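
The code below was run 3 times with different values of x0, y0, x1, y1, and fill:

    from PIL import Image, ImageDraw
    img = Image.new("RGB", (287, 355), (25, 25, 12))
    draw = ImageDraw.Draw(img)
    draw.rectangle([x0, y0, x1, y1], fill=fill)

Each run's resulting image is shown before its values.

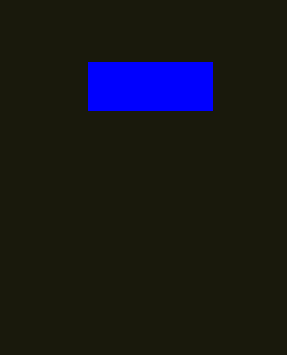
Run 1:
x0 = 88, y0 = 62, x1 = 212, y1 = 110, fill = 'blue'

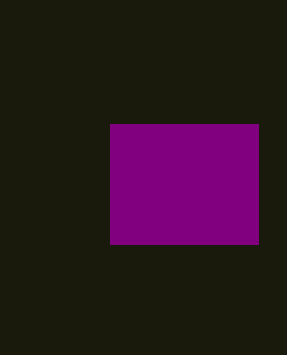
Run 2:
x0 = 110, y0 = 124, x1 = 258, y1 = 244, fill = 'purple'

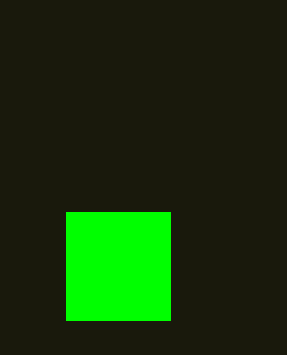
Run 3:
x0 = 66, y0 = 212, x1 = 170, y1 = 320, fill = 'lime'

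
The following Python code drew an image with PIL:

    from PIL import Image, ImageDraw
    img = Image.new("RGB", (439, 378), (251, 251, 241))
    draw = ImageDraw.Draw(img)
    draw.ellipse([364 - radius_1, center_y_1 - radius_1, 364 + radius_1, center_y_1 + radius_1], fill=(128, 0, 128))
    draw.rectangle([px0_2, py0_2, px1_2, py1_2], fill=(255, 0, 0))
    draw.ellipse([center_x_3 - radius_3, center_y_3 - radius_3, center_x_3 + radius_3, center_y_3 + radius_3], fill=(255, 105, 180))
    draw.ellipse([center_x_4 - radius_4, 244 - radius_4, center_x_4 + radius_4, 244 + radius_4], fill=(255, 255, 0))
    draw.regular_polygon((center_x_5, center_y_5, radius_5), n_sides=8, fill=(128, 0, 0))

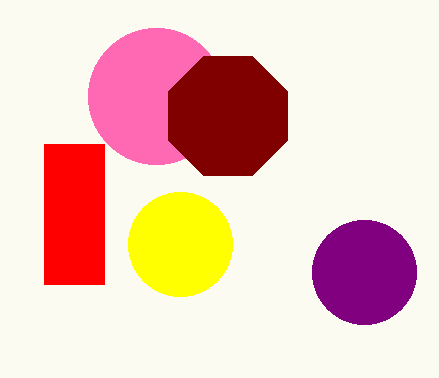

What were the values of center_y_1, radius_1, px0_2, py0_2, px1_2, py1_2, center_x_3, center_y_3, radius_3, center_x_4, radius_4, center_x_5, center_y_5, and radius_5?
center_y_1 = 272, radius_1 = 52, px0_2 = 44, py0_2 = 144, px1_2 = 104, py1_2 = 284, center_x_3 = 156, center_y_3 = 96, radius_3 = 68, center_x_4 = 180, radius_4 = 52, center_x_5 = 228, center_y_5 = 116, radius_5 = 64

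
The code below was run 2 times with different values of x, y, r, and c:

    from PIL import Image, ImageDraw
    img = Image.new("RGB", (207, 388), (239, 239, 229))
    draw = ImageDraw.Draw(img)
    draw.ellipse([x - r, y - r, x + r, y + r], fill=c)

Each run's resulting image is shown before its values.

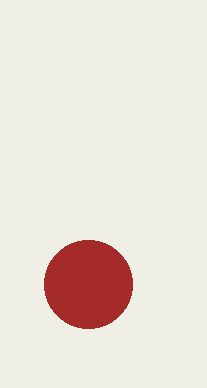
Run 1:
x = 88
y = 284
r = 44
c = 'brown'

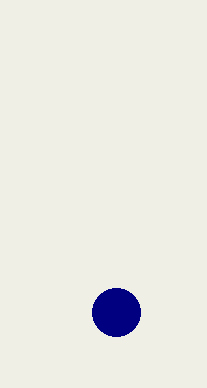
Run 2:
x = 116
y = 312
r = 24
c = 'navy'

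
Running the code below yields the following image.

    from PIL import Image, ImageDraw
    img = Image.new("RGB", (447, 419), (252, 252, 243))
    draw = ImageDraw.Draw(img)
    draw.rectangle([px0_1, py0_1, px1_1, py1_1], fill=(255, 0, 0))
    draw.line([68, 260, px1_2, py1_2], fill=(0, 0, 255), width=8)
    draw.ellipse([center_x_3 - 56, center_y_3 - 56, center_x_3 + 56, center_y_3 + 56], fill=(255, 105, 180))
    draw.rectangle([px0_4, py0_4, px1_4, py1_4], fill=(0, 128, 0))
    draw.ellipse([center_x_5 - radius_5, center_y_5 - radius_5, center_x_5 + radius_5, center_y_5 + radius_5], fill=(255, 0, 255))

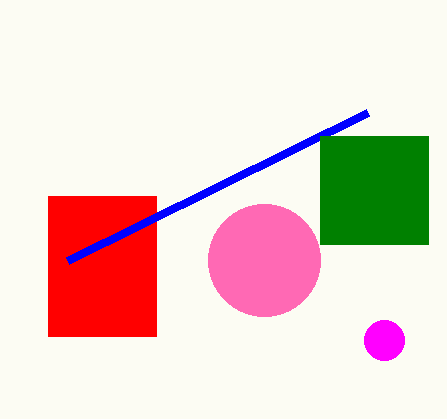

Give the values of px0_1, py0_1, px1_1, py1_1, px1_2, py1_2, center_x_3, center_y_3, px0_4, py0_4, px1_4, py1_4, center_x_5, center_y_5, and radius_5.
px0_1 = 48; py0_1 = 196; px1_1 = 156; py1_1 = 336; px1_2 = 368; py1_2 = 112; center_x_3 = 264; center_y_3 = 260; px0_4 = 320; py0_4 = 136; px1_4 = 428; py1_4 = 244; center_x_5 = 384; center_y_5 = 340; radius_5 = 20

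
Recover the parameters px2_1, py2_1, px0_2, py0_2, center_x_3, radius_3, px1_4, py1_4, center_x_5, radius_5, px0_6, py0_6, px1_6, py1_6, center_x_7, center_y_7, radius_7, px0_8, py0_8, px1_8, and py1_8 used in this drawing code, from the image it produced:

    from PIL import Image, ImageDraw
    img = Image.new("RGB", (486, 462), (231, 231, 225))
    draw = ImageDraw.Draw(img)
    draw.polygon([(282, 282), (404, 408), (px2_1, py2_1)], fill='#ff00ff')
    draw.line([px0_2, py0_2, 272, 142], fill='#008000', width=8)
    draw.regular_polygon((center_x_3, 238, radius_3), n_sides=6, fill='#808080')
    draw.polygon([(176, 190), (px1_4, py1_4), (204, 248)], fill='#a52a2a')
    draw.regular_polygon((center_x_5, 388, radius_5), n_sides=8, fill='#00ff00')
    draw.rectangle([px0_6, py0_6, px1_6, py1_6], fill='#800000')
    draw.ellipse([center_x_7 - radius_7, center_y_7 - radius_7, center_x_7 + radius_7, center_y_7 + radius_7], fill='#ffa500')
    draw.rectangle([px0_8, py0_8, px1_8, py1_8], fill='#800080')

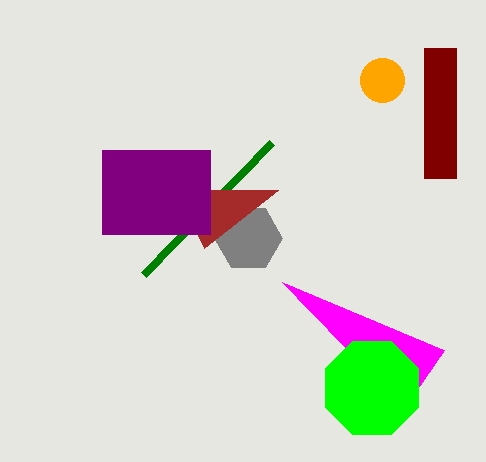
px2_1 = 444, py2_1 = 350, px0_2 = 144, py0_2 = 274, center_x_3 = 248, radius_3 = 34, px1_4 = 278, py1_4 = 190, center_x_5 = 372, radius_5 = 50, px0_6 = 424, py0_6 = 48, px1_6 = 456, py1_6 = 178, center_x_7 = 382, center_y_7 = 80, radius_7 = 22, px0_8 = 102, py0_8 = 150, px1_8 = 210, py1_8 = 234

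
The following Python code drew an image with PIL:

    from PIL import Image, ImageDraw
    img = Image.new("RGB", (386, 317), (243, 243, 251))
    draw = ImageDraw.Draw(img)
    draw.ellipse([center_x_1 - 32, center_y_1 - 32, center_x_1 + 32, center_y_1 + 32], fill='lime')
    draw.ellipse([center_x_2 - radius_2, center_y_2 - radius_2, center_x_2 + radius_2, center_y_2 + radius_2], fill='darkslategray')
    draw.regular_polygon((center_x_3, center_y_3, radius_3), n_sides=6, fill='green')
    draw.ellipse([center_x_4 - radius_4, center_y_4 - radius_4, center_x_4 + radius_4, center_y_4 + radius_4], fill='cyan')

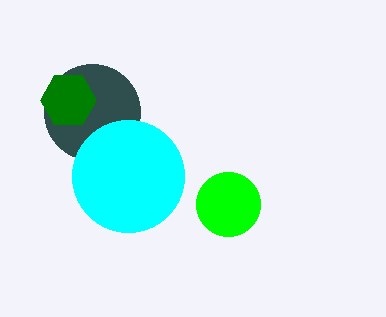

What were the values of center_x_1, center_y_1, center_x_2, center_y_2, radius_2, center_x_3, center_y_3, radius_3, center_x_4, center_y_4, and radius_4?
center_x_1 = 228, center_y_1 = 204, center_x_2 = 92, center_y_2 = 112, radius_2 = 48, center_x_3 = 68, center_y_3 = 100, radius_3 = 28, center_x_4 = 128, center_y_4 = 176, radius_4 = 56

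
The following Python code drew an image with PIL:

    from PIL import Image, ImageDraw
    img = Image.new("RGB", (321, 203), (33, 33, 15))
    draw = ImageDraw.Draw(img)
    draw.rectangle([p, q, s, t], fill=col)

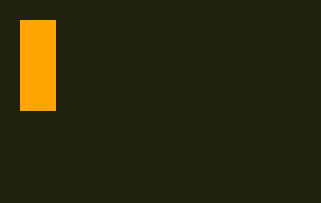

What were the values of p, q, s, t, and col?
p = 20; q = 20; s = 55; t = 110; col = 'orange'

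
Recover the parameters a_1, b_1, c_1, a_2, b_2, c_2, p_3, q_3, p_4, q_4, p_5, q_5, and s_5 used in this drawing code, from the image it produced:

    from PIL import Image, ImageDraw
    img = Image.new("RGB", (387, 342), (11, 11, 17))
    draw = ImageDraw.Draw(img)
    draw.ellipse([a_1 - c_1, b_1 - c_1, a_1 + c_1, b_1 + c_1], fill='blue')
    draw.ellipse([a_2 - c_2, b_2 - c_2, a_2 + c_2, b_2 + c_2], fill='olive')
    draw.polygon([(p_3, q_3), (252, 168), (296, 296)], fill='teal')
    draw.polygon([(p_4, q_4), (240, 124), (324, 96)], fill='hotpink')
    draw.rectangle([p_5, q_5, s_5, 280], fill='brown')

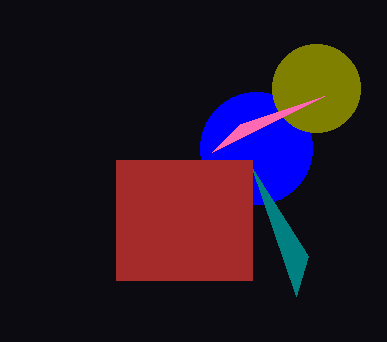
a_1 = 256
b_1 = 148
c_1 = 56
a_2 = 316
b_2 = 88
c_2 = 44
p_3 = 308
q_3 = 256
p_4 = 212
q_4 = 152
p_5 = 116
q_5 = 160
s_5 = 252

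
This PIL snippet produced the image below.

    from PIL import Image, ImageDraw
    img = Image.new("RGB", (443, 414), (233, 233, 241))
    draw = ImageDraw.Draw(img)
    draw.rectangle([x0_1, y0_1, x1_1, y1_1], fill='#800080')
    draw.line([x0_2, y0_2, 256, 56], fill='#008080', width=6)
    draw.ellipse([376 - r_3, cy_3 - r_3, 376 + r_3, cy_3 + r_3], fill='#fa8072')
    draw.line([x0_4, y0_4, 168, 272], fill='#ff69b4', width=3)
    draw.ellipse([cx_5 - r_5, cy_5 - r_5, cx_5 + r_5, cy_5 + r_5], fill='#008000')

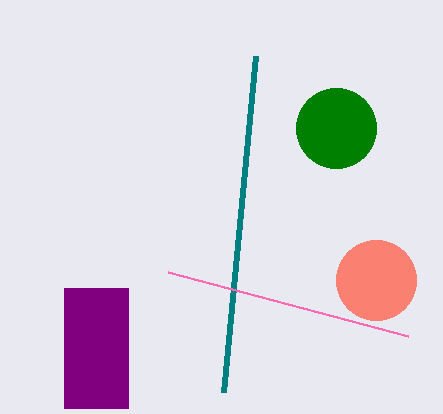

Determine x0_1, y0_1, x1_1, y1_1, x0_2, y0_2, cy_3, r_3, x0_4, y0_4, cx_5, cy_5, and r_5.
x0_1 = 64; y0_1 = 288; x1_1 = 128; y1_1 = 408; x0_2 = 224; y0_2 = 392; cy_3 = 280; r_3 = 40; x0_4 = 408; y0_4 = 336; cx_5 = 336; cy_5 = 128; r_5 = 40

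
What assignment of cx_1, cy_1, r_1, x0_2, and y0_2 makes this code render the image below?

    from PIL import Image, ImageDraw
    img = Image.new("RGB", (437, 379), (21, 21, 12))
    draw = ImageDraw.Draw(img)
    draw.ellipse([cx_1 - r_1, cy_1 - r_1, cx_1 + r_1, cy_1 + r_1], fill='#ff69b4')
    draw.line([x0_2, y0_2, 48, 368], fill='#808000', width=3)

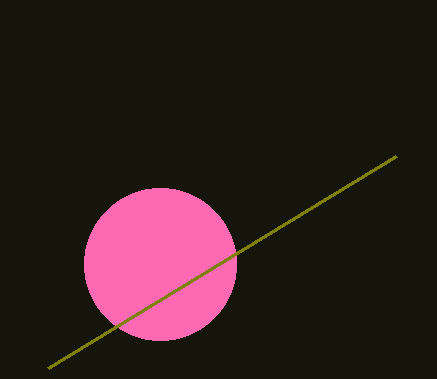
cx_1 = 160; cy_1 = 264; r_1 = 76; x0_2 = 396; y0_2 = 156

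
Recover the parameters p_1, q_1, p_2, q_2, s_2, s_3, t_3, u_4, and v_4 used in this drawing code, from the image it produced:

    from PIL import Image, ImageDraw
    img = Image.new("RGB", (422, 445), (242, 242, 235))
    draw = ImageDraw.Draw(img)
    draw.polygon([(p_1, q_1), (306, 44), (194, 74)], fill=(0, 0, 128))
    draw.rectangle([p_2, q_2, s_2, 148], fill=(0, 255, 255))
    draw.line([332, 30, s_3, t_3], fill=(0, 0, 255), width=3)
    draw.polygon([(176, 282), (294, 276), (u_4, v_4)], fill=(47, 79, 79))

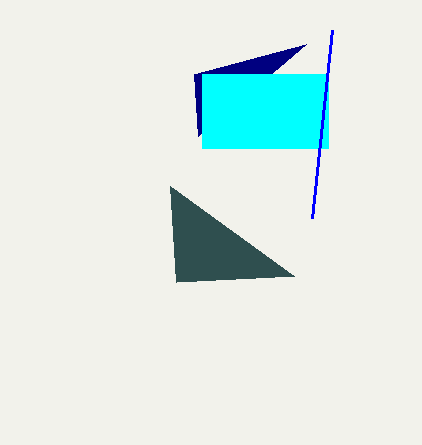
p_1 = 198
q_1 = 136
p_2 = 202
q_2 = 74
s_2 = 328
s_3 = 312
t_3 = 218
u_4 = 170
v_4 = 186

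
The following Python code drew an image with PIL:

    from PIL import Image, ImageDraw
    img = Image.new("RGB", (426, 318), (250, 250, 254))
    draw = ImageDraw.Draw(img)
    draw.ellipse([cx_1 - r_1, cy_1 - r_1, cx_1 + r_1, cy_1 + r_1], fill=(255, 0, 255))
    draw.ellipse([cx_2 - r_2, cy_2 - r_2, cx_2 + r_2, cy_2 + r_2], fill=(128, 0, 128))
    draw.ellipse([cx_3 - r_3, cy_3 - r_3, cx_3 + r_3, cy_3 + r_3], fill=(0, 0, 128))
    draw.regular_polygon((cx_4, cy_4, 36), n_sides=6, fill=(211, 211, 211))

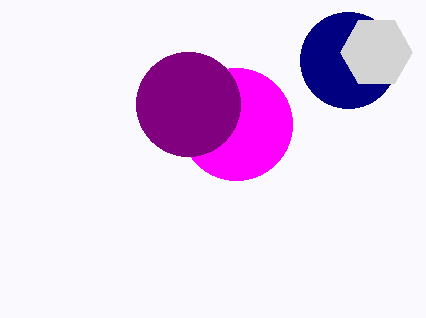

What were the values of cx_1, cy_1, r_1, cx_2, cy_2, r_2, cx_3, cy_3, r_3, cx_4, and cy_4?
cx_1 = 236; cy_1 = 124; r_1 = 56; cx_2 = 188; cy_2 = 104; r_2 = 52; cx_3 = 348; cy_3 = 60; r_3 = 48; cx_4 = 376; cy_4 = 52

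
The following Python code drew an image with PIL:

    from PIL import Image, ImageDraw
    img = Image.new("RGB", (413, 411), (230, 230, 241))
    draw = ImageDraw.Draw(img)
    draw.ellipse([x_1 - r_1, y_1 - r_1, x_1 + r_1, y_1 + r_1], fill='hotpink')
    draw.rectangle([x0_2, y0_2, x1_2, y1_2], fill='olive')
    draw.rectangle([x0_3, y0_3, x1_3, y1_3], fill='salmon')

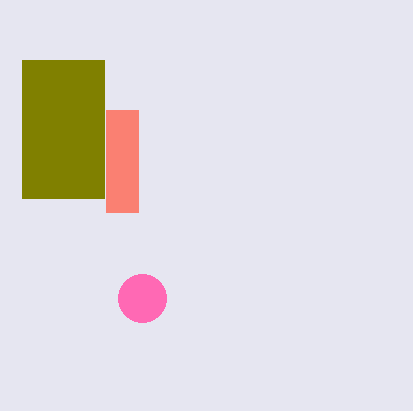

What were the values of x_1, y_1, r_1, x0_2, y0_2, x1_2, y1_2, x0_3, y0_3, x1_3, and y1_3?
x_1 = 142
y_1 = 298
r_1 = 24
x0_2 = 22
y0_2 = 60
x1_2 = 104
y1_2 = 198
x0_3 = 106
y0_3 = 110
x1_3 = 138
y1_3 = 212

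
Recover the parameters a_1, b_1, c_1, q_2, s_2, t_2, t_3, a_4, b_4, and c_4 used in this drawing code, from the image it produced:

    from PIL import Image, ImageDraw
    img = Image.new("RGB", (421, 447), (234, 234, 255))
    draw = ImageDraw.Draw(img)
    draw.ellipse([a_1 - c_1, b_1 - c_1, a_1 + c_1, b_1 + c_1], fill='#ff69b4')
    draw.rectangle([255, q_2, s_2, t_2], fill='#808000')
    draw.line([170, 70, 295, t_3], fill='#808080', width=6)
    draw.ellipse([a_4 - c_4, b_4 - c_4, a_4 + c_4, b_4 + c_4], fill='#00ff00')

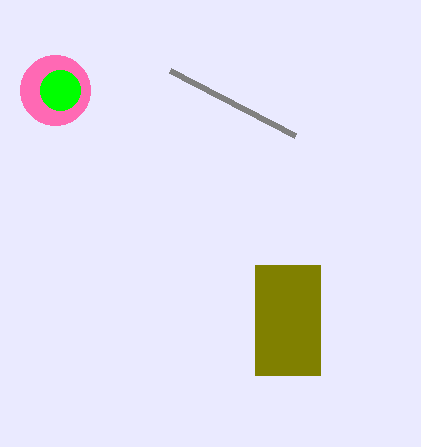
a_1 = 55; b_1 = 90; c_1 = 35; q_2 = 265; s_2 = 320; t_2 = 375; t_3 = 135; a_4 = 60; b_4 = 90; c_4 = 20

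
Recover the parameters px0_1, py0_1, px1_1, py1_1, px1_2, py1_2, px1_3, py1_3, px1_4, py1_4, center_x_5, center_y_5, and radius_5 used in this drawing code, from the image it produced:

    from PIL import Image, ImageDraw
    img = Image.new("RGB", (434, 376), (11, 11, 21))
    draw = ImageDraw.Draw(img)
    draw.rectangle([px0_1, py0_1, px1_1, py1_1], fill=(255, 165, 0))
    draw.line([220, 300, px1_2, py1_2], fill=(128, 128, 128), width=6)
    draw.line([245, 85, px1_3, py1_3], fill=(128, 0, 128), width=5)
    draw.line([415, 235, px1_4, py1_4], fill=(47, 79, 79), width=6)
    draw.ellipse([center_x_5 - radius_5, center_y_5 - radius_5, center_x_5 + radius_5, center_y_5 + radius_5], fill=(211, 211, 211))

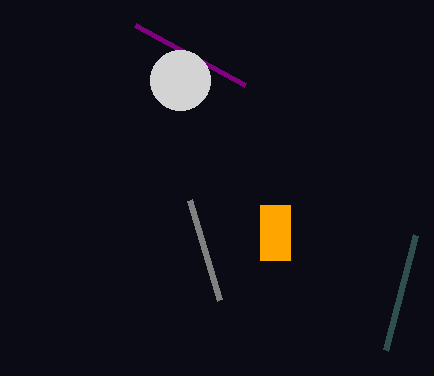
px0_1 = 260; py0_1 = 205; px1_1 = 290; py1_1 = 260; px1_2 = 190; py1_2 = 200; px1_3 = 135; py1_3 = 25; px1_4 = 385; py1_4 = 350; center_x_5 = 180; center_y_5 = 80; radius_5 = 30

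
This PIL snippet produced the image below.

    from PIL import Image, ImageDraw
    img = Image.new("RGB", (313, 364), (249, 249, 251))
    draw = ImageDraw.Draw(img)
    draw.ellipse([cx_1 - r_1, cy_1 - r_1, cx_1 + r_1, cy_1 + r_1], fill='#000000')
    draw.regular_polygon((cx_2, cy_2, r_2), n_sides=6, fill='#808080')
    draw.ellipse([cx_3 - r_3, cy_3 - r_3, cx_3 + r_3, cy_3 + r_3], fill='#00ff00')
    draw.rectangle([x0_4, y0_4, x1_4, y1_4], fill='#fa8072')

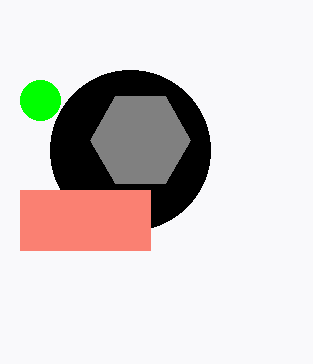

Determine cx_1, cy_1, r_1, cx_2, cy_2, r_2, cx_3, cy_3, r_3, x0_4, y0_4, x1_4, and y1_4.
cx_1 = 130, cy_1 = 150, r_1 = 80, cx_2 = 140, cy_2 = 140, r_2 = 50, cx_3 = 40, cy_3 = 100, r_3 = 20, x0_4 = 20, y0_4 = 190, x1_4 = 150, y1_4 = 250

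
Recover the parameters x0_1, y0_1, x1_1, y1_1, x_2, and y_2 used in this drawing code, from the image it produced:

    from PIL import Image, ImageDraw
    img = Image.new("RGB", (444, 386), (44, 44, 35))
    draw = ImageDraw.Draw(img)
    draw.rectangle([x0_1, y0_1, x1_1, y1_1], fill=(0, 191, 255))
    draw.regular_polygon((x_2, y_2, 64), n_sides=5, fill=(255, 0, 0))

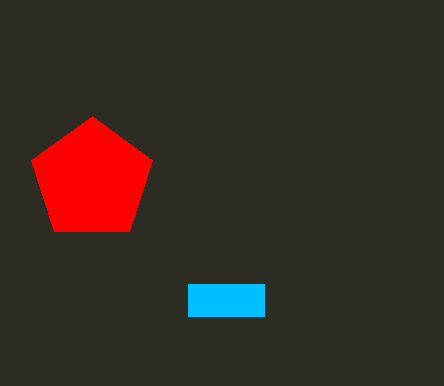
x0_1 = 188, y0_1 = 284, x1_1 = 264, y1_1 = 316, x_2 = 92, y_2 = 180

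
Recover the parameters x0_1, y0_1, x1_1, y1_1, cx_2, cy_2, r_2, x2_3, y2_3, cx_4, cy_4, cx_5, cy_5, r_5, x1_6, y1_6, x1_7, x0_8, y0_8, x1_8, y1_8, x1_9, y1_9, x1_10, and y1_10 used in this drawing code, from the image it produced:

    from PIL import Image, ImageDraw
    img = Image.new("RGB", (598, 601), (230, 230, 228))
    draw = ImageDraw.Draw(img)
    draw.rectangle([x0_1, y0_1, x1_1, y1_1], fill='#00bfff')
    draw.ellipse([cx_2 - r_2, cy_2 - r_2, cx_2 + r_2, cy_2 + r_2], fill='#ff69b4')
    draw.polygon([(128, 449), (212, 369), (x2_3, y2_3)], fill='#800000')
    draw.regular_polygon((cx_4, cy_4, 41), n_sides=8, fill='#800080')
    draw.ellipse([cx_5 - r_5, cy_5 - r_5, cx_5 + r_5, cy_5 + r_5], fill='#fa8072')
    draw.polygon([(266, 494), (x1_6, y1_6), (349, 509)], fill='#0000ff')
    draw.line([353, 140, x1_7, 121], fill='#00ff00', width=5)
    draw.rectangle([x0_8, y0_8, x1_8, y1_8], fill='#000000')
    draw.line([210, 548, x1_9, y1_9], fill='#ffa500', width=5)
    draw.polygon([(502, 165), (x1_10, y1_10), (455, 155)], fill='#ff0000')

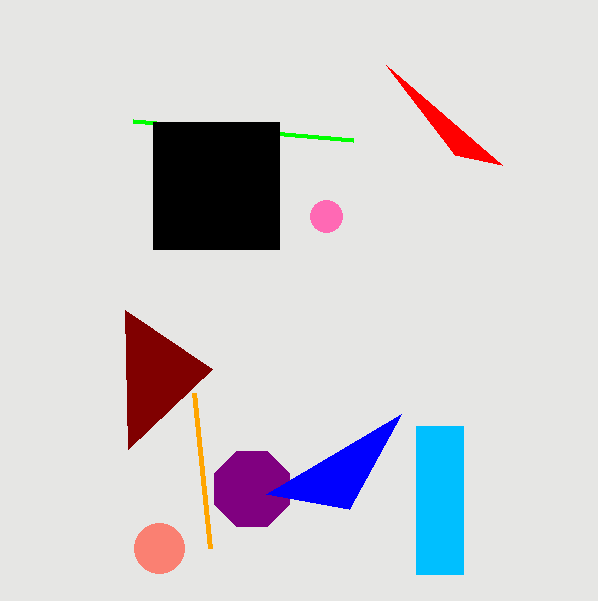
x0_1 = 416
y0_1 = 426
x1_1 = 463
y1_1 = 574
cx_2 = 326
cy_2 = 216
r_2 = 16
x2_3 = 125
y2_3 = 310
cx_4 = 252
cy_4 = 489
cx_5 = 159
cy_5 = 548
r_5 = 25
x1_6 = 401
y1_6 = 414
x1_7 = 133
x0_8 = 153
y0_8 = 122
x1_8 = 279
y1_8 = 249
x1_9 = 194
y1_9 = 393
x1_10 = 386
y1_10 = 65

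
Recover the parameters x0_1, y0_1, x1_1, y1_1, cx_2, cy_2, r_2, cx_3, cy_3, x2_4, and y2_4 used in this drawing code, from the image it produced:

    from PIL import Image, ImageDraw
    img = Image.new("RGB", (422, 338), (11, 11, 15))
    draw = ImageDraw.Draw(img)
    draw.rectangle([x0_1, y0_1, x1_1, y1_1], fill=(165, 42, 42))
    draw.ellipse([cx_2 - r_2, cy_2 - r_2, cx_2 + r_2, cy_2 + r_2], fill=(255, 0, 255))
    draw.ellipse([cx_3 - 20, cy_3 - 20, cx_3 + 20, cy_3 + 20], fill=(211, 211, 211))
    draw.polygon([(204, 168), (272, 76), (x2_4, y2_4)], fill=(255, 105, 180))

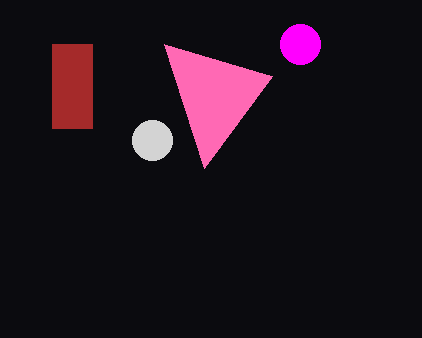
x0_1 = 52, y0_1 = 44, x1_1 = 92, y1_1 = 128, cx_2 = 300, cy_2 = 44, r_2 = 20, cx_3 = 152, cy_3 = 140, x2_4 = 164, y2_4 = 44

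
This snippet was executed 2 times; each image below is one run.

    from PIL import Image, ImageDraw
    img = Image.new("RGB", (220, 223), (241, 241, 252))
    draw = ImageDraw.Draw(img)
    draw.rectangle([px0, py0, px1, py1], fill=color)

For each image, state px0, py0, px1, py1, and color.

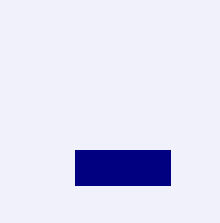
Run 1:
px0 = 75; py0 = 150; px1 = 170; py1 = 185; color = 'navy'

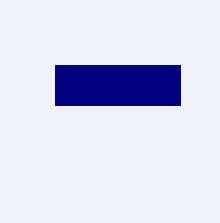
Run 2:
px0 = 55
py0 = 65
px1 = 180
py1 = 105
color = 'navy'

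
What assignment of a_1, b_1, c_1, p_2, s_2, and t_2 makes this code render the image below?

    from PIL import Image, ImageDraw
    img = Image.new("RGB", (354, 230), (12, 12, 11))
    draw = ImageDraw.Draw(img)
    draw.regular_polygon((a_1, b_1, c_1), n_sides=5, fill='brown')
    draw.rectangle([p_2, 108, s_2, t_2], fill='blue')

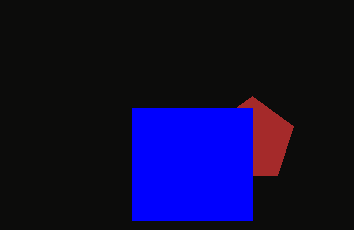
a_1 = 252
b_1 = 140
c_1 = 44
p_2 = 132
s_2 = 252
t_2 = 220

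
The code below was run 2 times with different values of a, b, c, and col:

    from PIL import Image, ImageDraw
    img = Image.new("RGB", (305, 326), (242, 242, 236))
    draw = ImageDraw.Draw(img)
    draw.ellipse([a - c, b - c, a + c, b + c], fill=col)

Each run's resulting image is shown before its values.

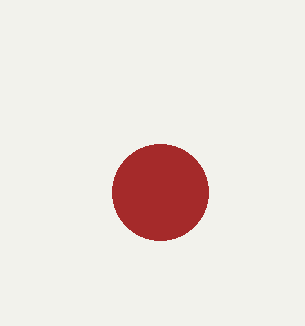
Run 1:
a = 160, b = 192, c = 48, col = 'brown'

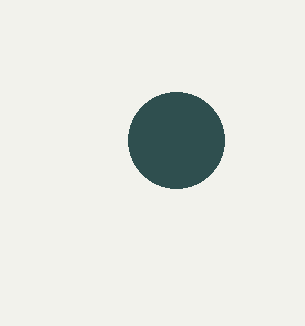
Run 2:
a = 176, b = 140, c = 48, col = 'darkslategray'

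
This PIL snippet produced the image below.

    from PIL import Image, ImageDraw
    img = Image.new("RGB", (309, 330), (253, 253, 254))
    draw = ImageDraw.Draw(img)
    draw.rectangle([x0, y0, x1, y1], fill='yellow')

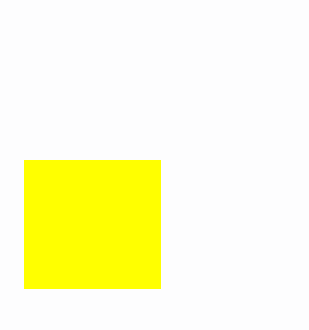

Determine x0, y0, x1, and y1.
x0 = 24; y0 = 160; x1 = 160; y1 = 288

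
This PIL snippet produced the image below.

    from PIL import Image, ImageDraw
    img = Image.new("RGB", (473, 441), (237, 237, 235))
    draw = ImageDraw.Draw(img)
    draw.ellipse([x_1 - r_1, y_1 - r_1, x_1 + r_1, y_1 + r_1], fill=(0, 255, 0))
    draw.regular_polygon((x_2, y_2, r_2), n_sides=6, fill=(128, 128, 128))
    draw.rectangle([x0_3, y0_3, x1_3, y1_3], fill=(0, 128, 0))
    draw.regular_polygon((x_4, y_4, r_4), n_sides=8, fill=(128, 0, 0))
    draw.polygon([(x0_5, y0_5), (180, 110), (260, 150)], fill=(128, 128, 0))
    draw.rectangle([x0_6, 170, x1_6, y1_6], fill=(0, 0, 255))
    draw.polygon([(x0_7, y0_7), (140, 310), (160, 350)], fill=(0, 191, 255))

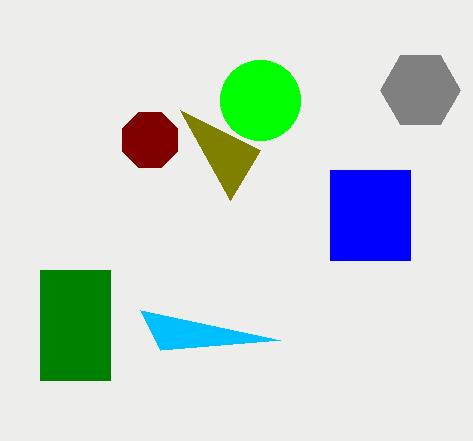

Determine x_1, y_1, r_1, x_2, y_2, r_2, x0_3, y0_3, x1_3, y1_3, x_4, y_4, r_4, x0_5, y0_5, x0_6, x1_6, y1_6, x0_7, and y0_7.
x_1 = 260, y_1 = 100, r_1 = 40, x_2 = 420, y_2 = 90, r_2 = 40, x0_3 = 40, y0_3 = 270, x1_3 = 110, y1_3 = 380, x_4 = 150, y_4 = 140, r_4 = 30, x0_5 = 230, y0_5 = 200, x0_6 = 330, x1_6 = 410, y1_6 = 260, x0_7 = 280, y0_7 = 340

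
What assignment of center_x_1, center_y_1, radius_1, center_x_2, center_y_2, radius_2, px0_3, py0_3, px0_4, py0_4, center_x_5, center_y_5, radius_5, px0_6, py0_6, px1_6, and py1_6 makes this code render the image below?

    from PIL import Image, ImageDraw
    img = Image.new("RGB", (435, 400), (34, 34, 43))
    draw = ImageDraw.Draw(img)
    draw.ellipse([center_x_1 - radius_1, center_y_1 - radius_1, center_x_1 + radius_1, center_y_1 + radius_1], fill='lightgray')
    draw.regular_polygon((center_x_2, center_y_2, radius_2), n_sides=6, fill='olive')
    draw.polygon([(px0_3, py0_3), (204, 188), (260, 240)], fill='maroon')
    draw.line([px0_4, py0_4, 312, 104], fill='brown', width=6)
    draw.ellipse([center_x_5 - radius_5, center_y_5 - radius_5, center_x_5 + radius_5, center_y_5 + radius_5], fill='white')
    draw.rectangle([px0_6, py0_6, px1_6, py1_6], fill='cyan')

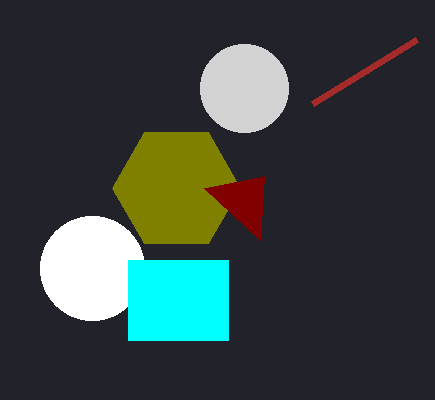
center_x_1 = 244; center_y_1 = 88; radius_1 = 44; center_x_2 = 176; center_y_2 = 188; radius_2 = 64; px0_3 = 264; py0_3 = 176; px0_4 = 416; py0_4 = 40; center_x_5 = 92; center_y_5 = 268; radius_5 = 52; px0_6 = 128; py0_6 = 260; px1_6 = 228; py1_6 = 340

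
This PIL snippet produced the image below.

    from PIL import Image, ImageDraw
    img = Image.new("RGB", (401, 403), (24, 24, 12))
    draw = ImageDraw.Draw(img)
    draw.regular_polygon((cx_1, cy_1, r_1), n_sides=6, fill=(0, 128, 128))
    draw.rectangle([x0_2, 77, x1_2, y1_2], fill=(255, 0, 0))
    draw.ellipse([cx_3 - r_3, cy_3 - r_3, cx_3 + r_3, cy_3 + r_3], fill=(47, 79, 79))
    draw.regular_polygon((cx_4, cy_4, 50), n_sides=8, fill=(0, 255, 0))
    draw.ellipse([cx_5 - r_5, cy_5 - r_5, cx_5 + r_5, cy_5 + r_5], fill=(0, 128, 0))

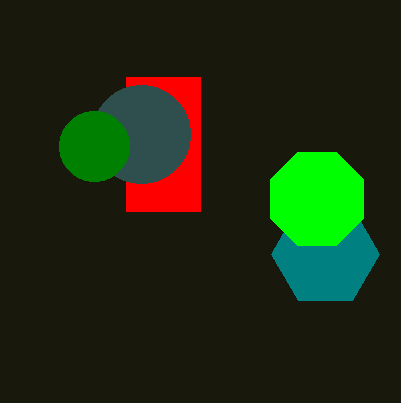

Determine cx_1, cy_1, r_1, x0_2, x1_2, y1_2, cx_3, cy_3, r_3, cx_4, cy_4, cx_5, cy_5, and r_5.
cx_1 = 325
cy_1 = 254
r_1 = 54
x0_2 = 126
x1_2 = 200
y1_2 = 211
cx_3 = 141
cy_3 = 134
r_3 = 49
cx_4 = 317
cy_4 = 199
cx_5 = 94
cy_5 = 146
r_5 = 35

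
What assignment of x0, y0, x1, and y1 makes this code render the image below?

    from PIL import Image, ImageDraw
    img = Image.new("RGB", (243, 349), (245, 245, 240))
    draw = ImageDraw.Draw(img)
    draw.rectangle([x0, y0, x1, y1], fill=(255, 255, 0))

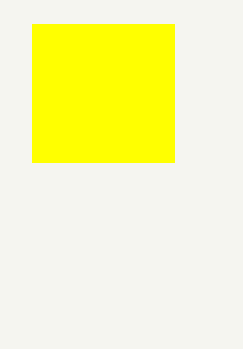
x0 = 32
y0 = 24
x1 = 174
y1 = 162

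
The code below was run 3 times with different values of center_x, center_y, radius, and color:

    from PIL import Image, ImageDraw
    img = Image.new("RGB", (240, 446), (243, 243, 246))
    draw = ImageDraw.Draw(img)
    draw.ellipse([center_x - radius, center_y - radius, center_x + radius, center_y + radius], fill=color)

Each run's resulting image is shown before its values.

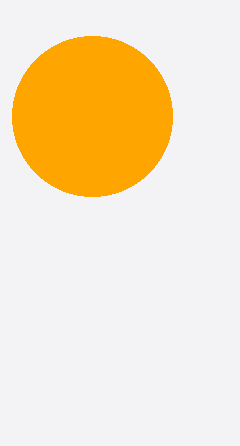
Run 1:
center_x = 92; center_y = 116; radius = 80; color = 'orange'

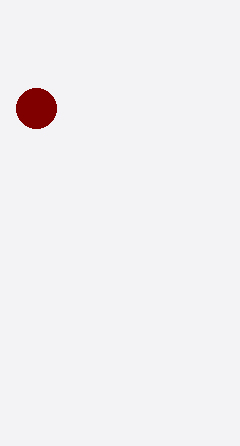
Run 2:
center_x = 36; center_y = 108; radius = 20; color = 'maroon'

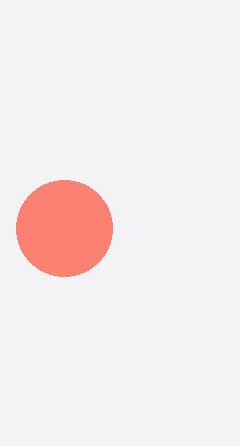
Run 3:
center_x = 64
center_y = 228
radius = 48
color = 'salmon'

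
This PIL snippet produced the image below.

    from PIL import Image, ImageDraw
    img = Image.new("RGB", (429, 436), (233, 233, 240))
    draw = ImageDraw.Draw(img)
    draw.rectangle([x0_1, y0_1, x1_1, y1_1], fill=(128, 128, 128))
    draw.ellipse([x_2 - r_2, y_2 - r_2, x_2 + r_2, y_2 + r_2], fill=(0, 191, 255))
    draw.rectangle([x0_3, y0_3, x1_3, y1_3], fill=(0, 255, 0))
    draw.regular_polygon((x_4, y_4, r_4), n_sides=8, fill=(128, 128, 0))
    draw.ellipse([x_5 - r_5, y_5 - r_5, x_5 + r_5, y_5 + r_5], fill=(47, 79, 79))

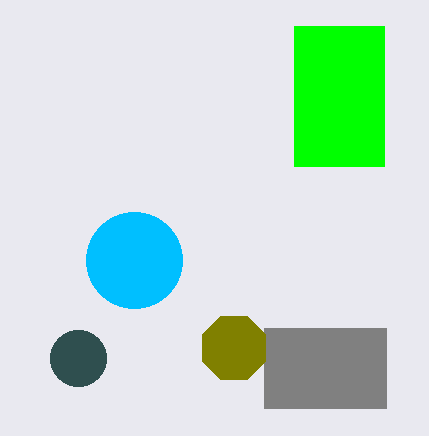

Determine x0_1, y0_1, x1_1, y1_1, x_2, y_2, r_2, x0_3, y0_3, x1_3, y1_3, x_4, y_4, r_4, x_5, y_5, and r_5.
x0_1 = 264, y0_1 = 328, x1_1 = 386, y1_1 = 408, x_2 = 134, y_2 = 260, r_2 = 48, x0_3 = 294, y0_3 = 26, x1_3 = 384, y1_3 = 166, x_4 = 234, y_4 = 348, r_4 = 34, x_5 = 78, y_5 = 358, r_5 = 28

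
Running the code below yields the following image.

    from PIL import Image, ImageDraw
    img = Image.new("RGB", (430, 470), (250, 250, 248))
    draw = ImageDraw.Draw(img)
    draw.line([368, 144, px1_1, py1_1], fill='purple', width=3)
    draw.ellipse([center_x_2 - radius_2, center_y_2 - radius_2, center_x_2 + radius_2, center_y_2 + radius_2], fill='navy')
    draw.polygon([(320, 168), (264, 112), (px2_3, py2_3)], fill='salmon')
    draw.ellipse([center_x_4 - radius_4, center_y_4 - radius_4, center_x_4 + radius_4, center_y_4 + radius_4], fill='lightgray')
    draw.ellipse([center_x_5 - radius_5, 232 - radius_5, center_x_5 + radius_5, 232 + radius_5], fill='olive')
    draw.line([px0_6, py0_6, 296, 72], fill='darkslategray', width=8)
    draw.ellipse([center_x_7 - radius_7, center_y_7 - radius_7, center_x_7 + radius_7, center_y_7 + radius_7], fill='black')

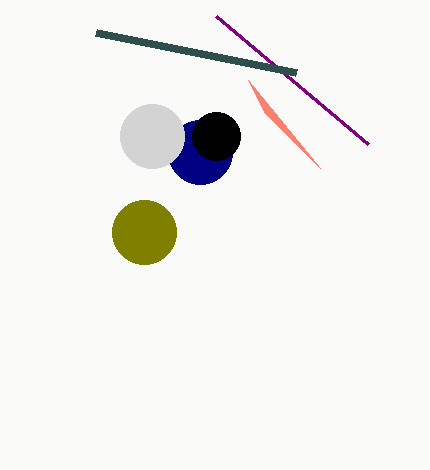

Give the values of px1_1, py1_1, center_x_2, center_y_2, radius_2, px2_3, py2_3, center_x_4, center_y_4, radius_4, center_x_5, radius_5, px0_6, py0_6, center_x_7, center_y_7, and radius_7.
px1_1 = 216, py1_1 = 16, center_x_2 = 200, center_y_2 = 152, radius_2 = 32, px2_3 = 248, py2_3 = 80, center_x_4 = 152, center_y_4 = 136, radius_4 = 32, center_x_5 = 144, radius_5 = 32, px0_6 = 96, py0_6 = 32, center_x_7 = 216, center_y_7 = 136, radius_7 = 24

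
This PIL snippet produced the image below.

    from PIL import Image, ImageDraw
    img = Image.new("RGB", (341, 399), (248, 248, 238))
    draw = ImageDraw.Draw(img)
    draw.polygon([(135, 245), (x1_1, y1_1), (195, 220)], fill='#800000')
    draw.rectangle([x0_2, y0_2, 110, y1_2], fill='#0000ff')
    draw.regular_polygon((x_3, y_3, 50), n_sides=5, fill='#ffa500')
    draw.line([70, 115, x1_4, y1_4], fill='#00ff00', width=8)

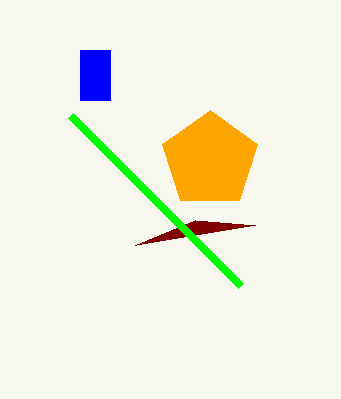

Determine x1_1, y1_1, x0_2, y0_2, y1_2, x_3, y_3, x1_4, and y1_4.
x1_1 = 255
y1_1 = 225
x0_2 = 80
y0_2 = 50
y1_2 = 100
x_3 = 210
y_3 = 160
x1_4 = 240
y1_4 = 285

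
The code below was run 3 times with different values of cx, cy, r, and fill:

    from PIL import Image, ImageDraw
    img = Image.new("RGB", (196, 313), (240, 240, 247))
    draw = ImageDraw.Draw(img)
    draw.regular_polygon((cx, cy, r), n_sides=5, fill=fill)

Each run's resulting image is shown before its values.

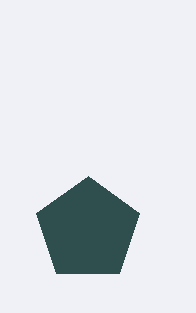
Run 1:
cx = 88; cy = 230; r = 54; fill = 'darkslategray'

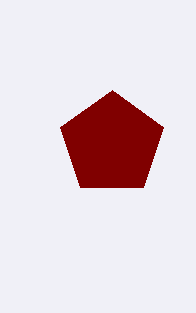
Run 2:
cx = 112
cy = 144
r = 54
fill = 'maroon'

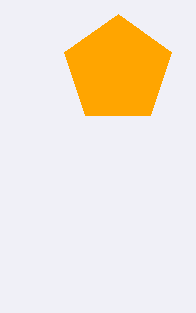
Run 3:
cx = 118
cy = 70
r = 56
fill = 'orange'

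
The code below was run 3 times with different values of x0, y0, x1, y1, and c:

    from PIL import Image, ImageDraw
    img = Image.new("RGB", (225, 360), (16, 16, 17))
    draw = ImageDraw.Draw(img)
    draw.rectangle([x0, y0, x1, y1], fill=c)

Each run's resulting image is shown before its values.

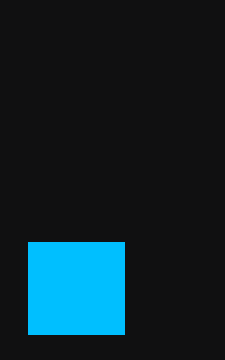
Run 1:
x0 = 28, y0 = 242, x1 = 124, y1 = 334, c = 'deepskyblue'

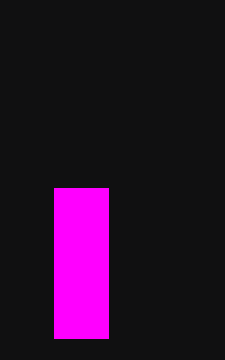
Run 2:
x0 = 54
y0 = 188
x1 = 108
y1 = 338
c = 'magenta'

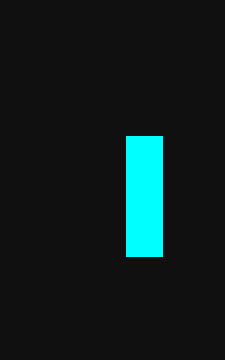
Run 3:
x0 = 126
y0 = 136
x1 = 162
y1 = 256
c = 'cyan'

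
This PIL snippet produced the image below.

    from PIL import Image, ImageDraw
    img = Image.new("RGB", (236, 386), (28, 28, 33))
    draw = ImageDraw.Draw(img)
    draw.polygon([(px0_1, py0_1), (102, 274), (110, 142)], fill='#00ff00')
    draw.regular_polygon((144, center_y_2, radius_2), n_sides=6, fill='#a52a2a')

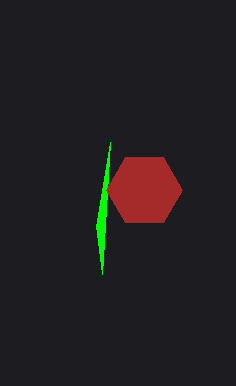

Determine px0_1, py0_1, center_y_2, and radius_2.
px0_1 = 96, py0_1 = 226, center_y_2 = 190, radius_2 = 38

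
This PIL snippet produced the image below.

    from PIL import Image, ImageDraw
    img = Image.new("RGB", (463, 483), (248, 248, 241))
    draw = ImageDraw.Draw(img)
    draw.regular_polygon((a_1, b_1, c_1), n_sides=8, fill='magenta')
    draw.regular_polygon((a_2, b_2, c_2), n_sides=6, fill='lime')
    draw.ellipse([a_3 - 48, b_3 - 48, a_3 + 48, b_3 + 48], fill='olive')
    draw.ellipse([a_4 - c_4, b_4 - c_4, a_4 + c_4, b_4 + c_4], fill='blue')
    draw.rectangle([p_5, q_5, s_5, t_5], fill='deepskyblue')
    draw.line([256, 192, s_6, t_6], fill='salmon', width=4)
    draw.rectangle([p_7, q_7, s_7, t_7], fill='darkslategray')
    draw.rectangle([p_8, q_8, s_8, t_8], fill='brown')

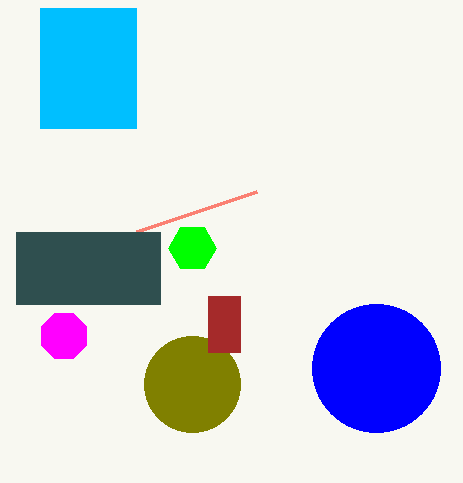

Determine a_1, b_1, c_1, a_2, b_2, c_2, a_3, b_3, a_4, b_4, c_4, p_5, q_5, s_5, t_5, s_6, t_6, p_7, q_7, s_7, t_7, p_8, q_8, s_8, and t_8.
a_1 = 64
b_1 = 336
c_1 = 24
a_2 = 192
b_2 = 248
c_2 = 24
a_3 = 192
b_3 = 384
a_4 = 376
b_4 = 368
c_4 = 64
p_5 = 40
q_5 = 8
s_5 = 136
t_5 = 128
s_6 = 136
t_6 = 232
p_7 = 16
q_7 = 232
s_7 = 160
t_7 = 304
p_8 = 208
q_8 = 296
s_8 = 240
t_8 = 352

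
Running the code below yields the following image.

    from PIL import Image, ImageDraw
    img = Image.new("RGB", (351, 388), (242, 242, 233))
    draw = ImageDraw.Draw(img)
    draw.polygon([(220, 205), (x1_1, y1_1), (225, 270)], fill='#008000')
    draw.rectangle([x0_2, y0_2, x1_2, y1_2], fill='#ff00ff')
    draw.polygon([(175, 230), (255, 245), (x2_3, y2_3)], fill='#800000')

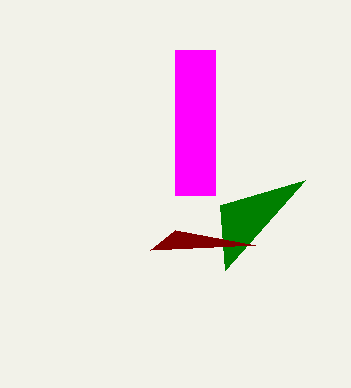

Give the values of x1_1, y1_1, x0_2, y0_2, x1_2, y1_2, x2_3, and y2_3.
x1_1 = 305, y1_1 = 180, x0_2 = 175, y0_2 = 50, x1_2 = 215, y1_2 = 195, x2_3 = 150, y2_3 = 250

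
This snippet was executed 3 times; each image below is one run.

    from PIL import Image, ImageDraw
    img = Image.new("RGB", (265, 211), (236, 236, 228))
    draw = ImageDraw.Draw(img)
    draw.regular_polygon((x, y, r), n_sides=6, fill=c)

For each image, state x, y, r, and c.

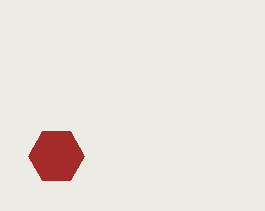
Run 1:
x = 56, y = 156, r = 28, c = 'brown'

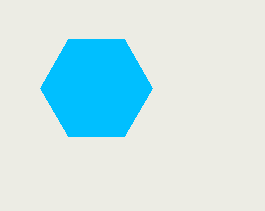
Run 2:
x = 96, y = 88, r = 56, c = 'deepskyblue'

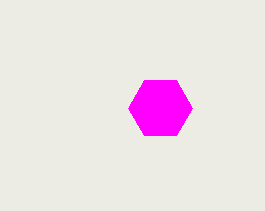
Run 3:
x = 160; y = 108; r = 32; c = 'magenta'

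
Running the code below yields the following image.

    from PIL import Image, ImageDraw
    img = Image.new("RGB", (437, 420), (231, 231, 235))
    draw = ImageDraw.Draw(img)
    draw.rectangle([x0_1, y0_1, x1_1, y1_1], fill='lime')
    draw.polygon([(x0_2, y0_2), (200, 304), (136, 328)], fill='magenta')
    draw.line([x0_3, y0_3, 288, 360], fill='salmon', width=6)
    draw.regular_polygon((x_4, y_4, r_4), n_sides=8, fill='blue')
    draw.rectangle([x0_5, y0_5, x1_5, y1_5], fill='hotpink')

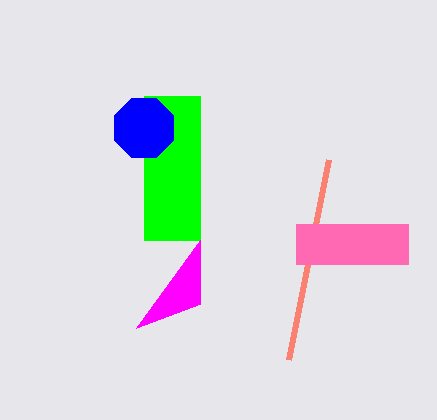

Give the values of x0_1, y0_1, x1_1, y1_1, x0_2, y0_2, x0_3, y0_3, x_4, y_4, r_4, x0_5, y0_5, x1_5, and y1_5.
x0_1 = 144
y0_1 = 96
x1_1 = 200
y1_1 = 240
x0_2 = 200
y0_2 = 240
x0_3 = 328
y0_3 = 160
x_4 = 144
y_4 = 128
r_4 = 32
x0_5 = 296
y0_5 = 224
x1_5 = 408
y1_5 = 264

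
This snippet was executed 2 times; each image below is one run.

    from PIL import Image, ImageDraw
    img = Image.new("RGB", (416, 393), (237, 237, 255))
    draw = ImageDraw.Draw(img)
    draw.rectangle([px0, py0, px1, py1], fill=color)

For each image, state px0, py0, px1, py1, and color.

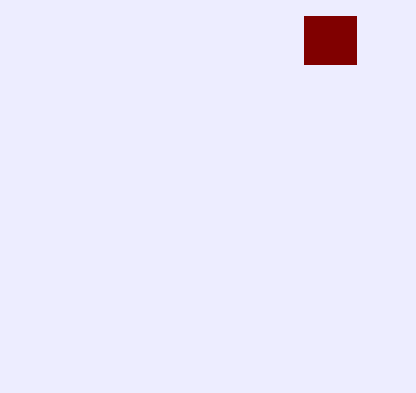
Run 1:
px0 = 304, py0 = 16, px1 = 356, py1 = 64, color = 'maroon'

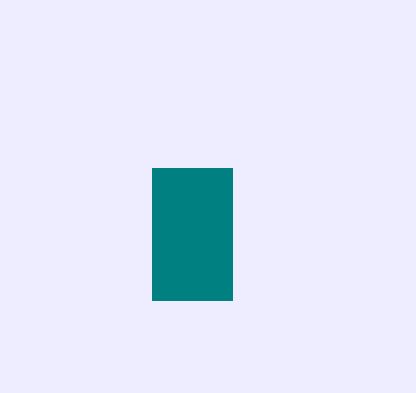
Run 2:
px0 = 152
py0 = 168
px1 = 232
py1 = 300
color = 'teal'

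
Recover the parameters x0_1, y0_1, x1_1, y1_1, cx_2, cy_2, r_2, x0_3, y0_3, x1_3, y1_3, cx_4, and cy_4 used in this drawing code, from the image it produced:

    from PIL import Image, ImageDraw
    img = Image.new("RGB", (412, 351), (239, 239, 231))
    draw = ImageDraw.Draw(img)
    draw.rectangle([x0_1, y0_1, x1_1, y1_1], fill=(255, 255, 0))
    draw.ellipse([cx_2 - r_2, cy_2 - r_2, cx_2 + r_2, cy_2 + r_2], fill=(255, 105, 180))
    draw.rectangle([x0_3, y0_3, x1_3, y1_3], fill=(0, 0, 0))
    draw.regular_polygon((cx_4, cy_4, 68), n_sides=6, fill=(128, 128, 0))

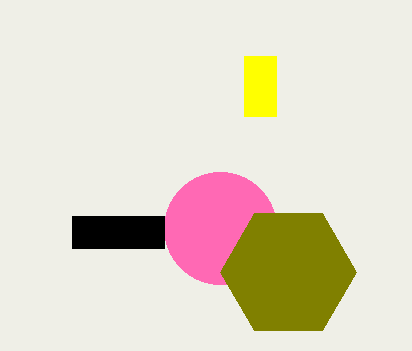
x0_1 = 244; y0_1 = 56; x1_1 = 276; y1_1 = 116; cx_2 = 220; cy_2 = 228; r_2 = 56; x0_3 = 72; y0_3 = 216; x1_3 = 164; y1_3 = 248; cx_4 = 288; cy_4 = 272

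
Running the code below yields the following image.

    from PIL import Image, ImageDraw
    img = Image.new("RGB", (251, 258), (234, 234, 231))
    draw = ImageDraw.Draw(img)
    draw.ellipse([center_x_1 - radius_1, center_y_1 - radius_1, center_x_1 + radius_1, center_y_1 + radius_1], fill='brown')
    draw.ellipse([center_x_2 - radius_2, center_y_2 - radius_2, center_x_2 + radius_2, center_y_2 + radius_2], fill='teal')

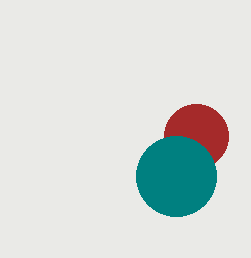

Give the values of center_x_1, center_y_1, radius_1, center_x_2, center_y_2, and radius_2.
center_x_1 = 196
center_y_1 = 136
radius_1 = 32
center_x_2 = 176
center_y_2 = 176
radius_2 = 40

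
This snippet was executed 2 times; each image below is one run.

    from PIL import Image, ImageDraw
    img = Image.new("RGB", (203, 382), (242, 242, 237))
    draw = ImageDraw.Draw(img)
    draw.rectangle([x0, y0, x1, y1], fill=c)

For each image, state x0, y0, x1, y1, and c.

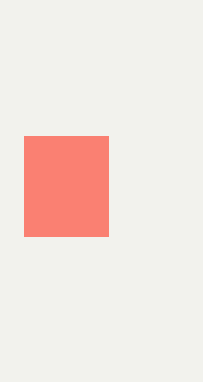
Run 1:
x0 = 24; y0 = 136; x1 = 108; y1 = 236; c = 'salmon'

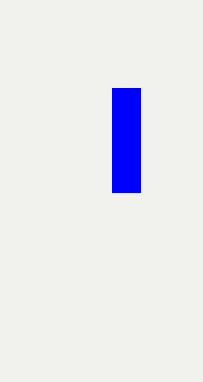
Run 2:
x0 = 112; y0 = 88; x1 = 140; y1 = 192; c = 'blue'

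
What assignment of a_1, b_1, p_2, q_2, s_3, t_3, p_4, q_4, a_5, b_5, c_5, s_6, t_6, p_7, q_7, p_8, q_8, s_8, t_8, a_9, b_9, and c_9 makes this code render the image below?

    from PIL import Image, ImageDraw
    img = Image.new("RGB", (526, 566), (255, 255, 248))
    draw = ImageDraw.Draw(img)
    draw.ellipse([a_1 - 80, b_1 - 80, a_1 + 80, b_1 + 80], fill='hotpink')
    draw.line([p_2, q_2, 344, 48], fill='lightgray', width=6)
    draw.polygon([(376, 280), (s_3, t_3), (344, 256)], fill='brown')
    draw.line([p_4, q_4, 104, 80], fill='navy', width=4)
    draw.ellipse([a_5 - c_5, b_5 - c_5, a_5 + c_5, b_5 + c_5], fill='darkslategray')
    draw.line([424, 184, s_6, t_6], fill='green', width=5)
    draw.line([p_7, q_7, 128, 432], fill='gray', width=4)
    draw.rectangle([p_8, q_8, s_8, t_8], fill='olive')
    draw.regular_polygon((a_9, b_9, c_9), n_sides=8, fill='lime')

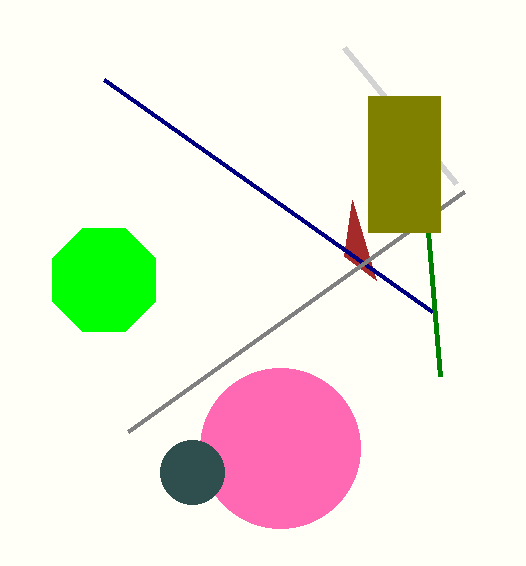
a_1 = 280; b_1 = 448; p_2 = 456; q_2 = 184; s_3 = 352; t_3 = 200; p_4 = 432; q_4 = 312; a_5 = 192; b_5 = 472; c_5 = 32; s_6 = 440; t_6 = 376; p_7 = 464; q_7 = 192; p_8 = 368; q_8 = 96; s_8 = 440; t_8 = 232; a_9 = 104; b_9 = 280; c_9 = 56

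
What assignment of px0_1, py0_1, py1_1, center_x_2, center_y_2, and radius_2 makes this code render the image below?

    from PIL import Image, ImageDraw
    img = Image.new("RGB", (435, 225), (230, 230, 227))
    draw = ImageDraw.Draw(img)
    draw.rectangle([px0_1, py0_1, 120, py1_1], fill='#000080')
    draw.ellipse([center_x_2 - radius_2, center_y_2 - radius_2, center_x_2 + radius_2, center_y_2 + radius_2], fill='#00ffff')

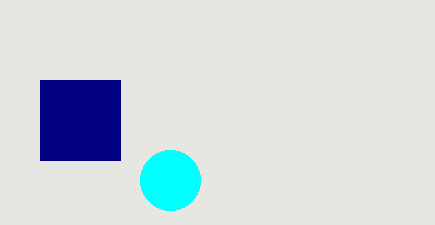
px0_1 = 40
py0_1 = 80
py1_1 = 160
center_x_2 = 170
center_y_2 = 180
radius_2 = 30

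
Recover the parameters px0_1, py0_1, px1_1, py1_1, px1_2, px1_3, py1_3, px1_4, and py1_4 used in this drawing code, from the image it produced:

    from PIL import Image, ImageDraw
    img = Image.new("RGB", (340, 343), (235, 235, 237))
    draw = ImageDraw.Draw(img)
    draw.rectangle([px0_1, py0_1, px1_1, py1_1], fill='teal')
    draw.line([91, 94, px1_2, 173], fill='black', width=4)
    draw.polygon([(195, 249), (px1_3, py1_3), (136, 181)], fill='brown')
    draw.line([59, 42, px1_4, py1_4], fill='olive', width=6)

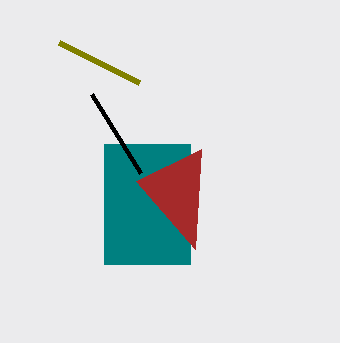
px0_1 = 104, py0_1 = 144, px1_1 = 190, py1_1 = 264, px1_2 = 140, px1_3 = 201, py1_3 = 149, px1_4 = 139, py1_4 = 82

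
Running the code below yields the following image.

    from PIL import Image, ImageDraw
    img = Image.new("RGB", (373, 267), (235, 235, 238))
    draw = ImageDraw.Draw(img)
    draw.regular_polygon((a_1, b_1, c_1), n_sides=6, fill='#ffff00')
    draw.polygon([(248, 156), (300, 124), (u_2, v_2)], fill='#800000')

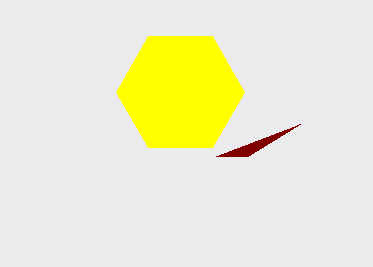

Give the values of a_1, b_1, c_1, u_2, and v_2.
a_1 = 180; b_1 = 92; c_1 = 64; u_2 = 216; v_2 = 156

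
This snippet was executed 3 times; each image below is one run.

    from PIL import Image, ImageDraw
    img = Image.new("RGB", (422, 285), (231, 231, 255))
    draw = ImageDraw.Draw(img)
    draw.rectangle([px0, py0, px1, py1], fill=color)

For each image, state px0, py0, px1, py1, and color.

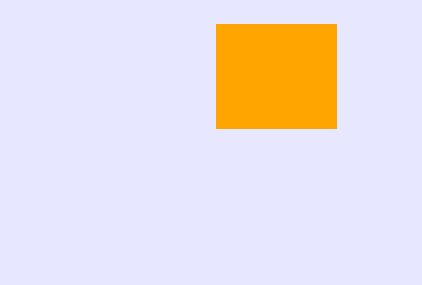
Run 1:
px0 = 216
py0 = 24
px1 = 336
py1 = 128
color = 'orange'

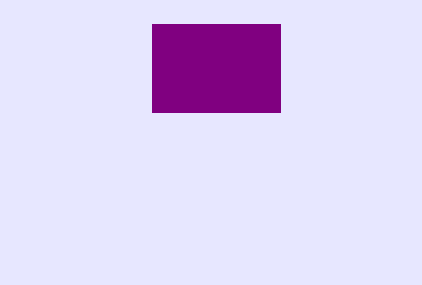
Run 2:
px0 = 152
py0 = 24
px1 = 280
py1 = 112
color = 'purple'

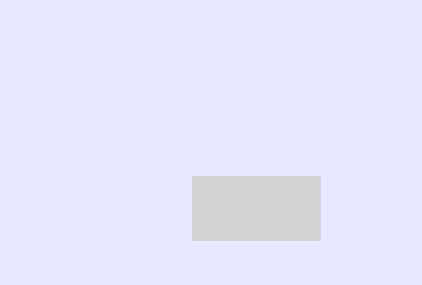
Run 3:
px0 = 192; py0 = 176; px1 = 320; py1 = 240; color = 'lightgray'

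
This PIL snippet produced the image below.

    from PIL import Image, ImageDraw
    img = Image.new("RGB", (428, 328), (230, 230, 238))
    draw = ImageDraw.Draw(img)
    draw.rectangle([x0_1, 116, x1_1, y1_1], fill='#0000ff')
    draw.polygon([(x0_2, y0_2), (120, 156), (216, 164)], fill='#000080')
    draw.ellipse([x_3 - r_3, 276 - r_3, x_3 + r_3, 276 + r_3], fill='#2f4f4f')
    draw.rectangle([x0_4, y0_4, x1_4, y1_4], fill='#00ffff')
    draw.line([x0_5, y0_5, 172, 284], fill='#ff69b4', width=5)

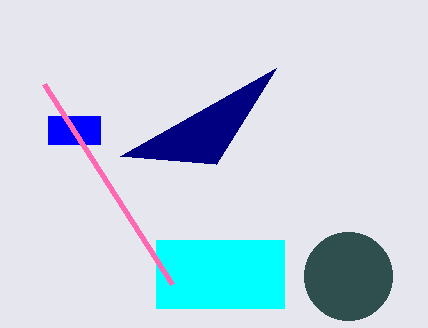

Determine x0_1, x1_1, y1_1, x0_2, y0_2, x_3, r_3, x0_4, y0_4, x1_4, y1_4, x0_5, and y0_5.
x0_1 = 48, x1_1 = 100, y1_1 = 144, x0_2 = 276, y0_2 = 68, x_3 = 348, r_3 = 44, x0_4 = 156, y0_4 = 240, x1_4 = 284, y1_4 = 308, x0_5 = 44, y0_5 = 84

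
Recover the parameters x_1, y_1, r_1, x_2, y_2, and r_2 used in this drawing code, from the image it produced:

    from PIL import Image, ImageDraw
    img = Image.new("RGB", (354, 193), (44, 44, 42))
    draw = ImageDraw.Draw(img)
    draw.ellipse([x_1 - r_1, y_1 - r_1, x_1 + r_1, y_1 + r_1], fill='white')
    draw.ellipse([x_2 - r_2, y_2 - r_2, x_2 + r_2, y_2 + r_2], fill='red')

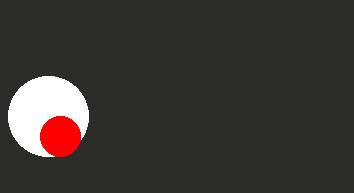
x_1 = 48
y_1 = 116
r_1 = 40
x_2 = 60
y_2 = 136
r_2 = 20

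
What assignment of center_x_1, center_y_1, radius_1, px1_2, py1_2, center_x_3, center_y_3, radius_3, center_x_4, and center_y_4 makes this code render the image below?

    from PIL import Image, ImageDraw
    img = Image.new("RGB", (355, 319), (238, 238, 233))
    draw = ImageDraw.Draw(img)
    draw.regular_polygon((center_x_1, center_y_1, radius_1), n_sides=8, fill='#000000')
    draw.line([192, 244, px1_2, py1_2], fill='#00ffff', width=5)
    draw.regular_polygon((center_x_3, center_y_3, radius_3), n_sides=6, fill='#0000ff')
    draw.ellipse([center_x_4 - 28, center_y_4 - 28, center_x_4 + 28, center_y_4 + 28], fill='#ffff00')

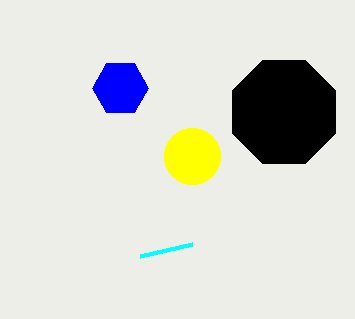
center_x_1 = 284
center_y_1 = 112
radius_1 = 56
px1_2 = 140
py1_2 = 256
center_x_3 = 120
center_y_3 = 88
radius_3 = 28
center_x_4 = 192
center_y_4 = 156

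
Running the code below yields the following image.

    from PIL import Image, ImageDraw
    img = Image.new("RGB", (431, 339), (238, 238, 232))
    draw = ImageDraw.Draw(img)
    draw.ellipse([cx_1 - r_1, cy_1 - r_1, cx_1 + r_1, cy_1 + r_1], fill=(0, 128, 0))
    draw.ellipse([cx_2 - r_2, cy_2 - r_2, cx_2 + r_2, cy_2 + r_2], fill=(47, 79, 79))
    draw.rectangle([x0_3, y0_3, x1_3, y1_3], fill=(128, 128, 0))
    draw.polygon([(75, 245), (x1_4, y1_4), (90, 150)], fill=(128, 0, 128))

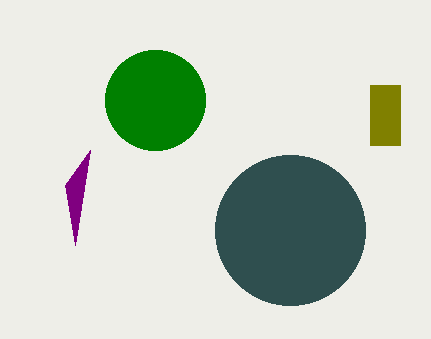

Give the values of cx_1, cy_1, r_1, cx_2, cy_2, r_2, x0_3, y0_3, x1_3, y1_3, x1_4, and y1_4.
cx_1 = 155
cy_1 = 100
r_1 = 50
cx_2 = 290
cy_2 = 230
r_2 = 75
x0_3 = 370
y0_3 = 85
x1_3 = 400
y1_3 = 145
x1_4 = 65
y1_4 = 185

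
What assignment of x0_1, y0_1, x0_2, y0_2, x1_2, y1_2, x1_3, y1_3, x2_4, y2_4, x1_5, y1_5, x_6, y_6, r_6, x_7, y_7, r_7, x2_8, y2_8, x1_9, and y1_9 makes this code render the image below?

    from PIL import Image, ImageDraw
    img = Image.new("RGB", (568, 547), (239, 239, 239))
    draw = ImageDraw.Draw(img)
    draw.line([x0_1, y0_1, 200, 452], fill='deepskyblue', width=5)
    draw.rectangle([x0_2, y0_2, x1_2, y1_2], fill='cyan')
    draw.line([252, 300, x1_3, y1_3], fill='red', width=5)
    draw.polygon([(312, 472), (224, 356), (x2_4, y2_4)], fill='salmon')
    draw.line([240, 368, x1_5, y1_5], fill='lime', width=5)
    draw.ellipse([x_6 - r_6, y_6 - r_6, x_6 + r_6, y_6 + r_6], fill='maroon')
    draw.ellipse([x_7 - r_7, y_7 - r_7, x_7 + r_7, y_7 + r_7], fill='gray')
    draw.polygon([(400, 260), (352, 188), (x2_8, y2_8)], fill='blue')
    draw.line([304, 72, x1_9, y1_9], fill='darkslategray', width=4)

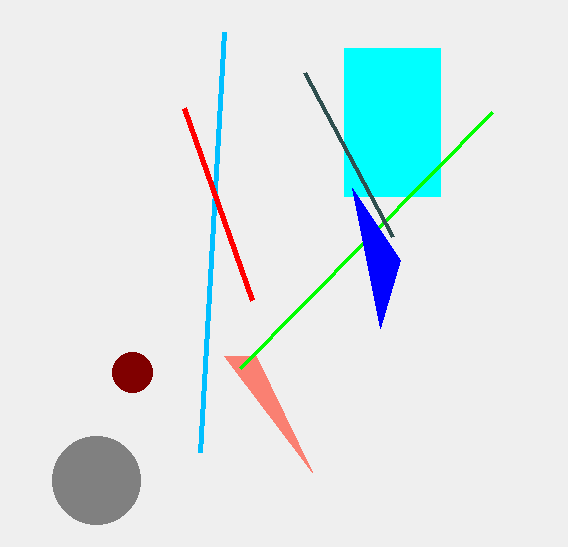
x0_1 = 224, y0_1 = 32, x0_2 = 344, y0_2 = 48, x1_2 = 440, y1_2 = 196, x1_3 = 184, y1_3 = 108, x2_4 = 256, y2_4 = 356, x1_5 = 492, y1_5 = 112, x_6 = 132, y_6 = 372, r_6 = 20, x_7 = 96, y_7 = 480, r_7 = 44, x2_8 = 380, y2_8 = 328, x1_9 = 392, y1_9 = 236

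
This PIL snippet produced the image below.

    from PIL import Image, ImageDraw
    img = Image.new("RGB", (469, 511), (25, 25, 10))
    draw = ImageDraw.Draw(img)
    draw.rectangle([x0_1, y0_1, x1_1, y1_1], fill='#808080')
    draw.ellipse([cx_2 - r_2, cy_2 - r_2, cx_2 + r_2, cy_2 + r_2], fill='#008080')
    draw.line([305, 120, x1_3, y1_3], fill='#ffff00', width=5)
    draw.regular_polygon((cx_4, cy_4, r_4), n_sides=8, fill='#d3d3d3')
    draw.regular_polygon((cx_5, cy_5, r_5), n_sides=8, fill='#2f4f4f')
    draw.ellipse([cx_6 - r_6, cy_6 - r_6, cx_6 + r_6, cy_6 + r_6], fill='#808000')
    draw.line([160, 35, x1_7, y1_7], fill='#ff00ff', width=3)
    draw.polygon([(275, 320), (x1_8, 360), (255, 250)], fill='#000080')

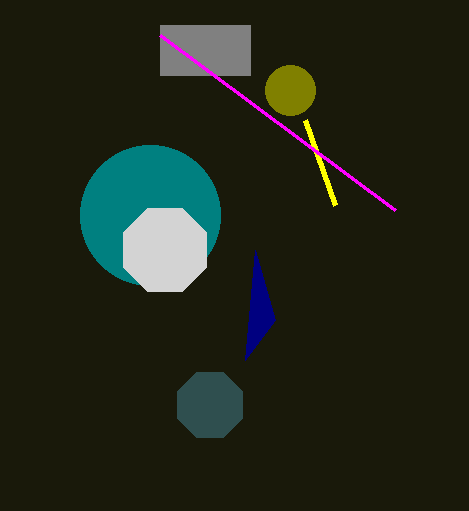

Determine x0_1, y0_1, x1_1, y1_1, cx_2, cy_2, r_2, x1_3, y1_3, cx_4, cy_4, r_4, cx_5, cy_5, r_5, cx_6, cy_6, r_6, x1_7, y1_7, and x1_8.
x0_1 = 160, y0_1 = 25, x1_1 = 250, y1_1 = 75, cx_2 = 150, cy_2 = 215, r_2 = 70, x1_3 = 335, y1_3 = 205, cx_4 = 165, cy_4 = 250, r_4 = 45, cx_5 = 210, cy_5 = 405, r_5 = 35, cx_6 = 290, cy_6 = 90, r_6 = 25, x1_7 = 395, y1_7 = 210, x1_8 = 245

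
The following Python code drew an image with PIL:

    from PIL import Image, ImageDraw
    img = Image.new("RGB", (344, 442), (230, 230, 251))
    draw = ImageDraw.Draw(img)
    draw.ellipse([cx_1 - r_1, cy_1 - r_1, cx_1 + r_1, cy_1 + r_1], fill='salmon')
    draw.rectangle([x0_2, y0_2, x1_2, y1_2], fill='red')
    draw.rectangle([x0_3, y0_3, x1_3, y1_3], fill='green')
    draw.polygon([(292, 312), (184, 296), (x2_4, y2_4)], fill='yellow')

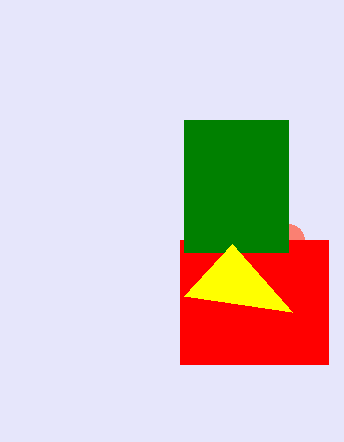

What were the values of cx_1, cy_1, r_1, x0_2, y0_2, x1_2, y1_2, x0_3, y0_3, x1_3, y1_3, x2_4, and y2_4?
cx_1 = 288; cy_1 = 240; r_1 = 16; x0_2 = 180; y0_2 = 240; x1_2 = 328; y1_2 = 364; x0_3 = 184; y0_3 = 120; x1_3 = 288; y1_3 = 252; x2_4 = 232; y2_4 = 244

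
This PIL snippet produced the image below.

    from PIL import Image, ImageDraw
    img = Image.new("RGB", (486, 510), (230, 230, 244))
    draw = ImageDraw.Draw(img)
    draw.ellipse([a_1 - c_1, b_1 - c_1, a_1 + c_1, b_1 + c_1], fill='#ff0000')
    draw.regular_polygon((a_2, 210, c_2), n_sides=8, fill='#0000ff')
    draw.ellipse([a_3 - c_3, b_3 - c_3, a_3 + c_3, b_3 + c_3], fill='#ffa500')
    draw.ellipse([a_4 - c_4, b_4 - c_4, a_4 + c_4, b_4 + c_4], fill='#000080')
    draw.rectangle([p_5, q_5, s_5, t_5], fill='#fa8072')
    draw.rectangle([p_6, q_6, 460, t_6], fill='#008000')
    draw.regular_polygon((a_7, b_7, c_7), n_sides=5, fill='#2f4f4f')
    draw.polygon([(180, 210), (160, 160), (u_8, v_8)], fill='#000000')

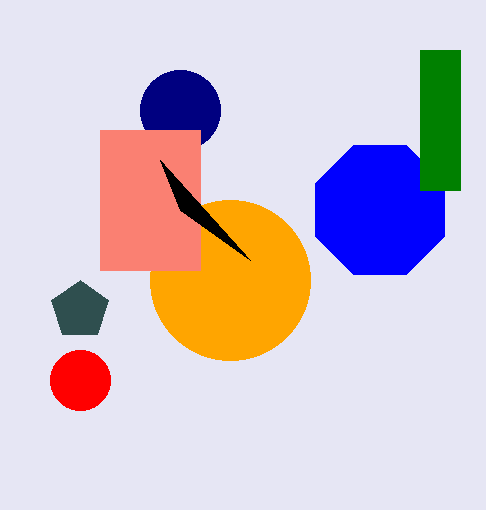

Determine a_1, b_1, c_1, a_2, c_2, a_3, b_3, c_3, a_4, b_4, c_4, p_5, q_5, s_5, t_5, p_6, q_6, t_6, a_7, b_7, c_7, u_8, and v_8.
a_1 = 80, b_1 = 380, c_1 = 30, a_2 = 380, c_2 = 70, a_3 = 230, b_3 = 280, c_3 = 80, a_4 = 180, b_4 = 110, c_4 = 40, p_5 = 100, q_5 = 130, s_5 = 200, t_5 = 270, p_6 = 420, q_6 = 50, t_6 = 190, a_7 = 80, b_7 = 310, c_7 = 30, u_8 = 250, v_8 = 260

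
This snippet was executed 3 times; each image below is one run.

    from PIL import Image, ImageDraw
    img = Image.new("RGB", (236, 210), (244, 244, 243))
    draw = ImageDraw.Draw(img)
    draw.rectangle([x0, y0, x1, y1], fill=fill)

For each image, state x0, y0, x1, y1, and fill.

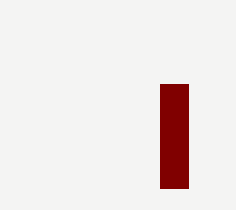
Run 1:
x0 = 160; y0 = 84; x1 = 188; y1 = 188; fill = 'maroon'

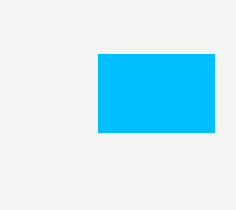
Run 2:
x0 = 98; y0 = 54; x1 = 214; y1 = 132; fill = 'deepskyblue'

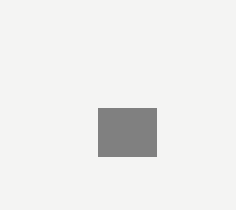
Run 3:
x0 = 98, y0 = 108, x1 = 156, y1 = 156, fill = 'gray'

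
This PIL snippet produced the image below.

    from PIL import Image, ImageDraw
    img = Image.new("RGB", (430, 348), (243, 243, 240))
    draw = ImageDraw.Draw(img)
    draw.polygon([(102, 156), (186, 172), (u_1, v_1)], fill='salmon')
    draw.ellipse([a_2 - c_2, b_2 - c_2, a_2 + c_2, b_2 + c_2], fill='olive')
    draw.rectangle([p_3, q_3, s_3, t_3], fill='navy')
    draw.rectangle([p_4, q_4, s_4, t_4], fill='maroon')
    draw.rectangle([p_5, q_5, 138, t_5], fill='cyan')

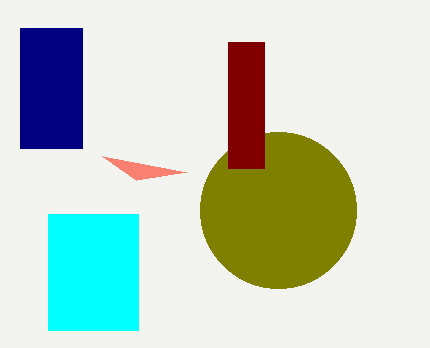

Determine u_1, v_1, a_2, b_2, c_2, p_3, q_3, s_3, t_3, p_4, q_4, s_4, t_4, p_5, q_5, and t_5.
u_1 = 136
v_1 = 180
a_2 = 278
b_2 = 210
c_2 = 78
p_3 = 20
q_3 = 28
s_3 = 82
t_3 = 148
p_4 = 228
q_4 = 42
s_4 = 264
t_4 = 168
p_5 = 48
q_5 = 214
t_5 = 330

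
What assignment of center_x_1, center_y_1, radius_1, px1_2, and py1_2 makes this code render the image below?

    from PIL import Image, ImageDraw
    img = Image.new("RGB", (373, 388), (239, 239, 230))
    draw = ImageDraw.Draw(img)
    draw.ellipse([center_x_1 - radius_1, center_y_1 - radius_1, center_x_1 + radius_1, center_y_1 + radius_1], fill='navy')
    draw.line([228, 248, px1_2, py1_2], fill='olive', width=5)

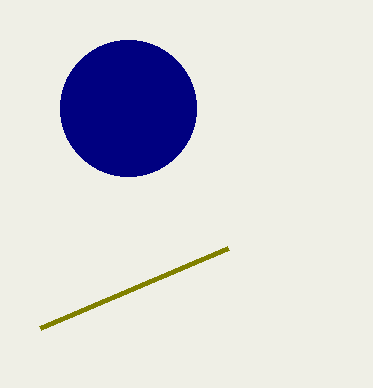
center_x_1 = 128, center_y_1 = 108, radius_1 = 68, px1_2 = 40, py1_2 = 328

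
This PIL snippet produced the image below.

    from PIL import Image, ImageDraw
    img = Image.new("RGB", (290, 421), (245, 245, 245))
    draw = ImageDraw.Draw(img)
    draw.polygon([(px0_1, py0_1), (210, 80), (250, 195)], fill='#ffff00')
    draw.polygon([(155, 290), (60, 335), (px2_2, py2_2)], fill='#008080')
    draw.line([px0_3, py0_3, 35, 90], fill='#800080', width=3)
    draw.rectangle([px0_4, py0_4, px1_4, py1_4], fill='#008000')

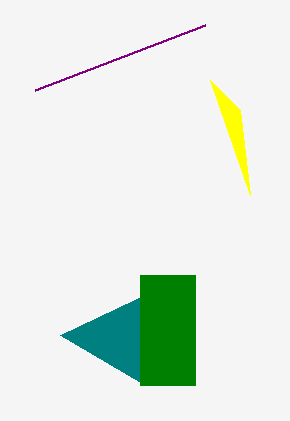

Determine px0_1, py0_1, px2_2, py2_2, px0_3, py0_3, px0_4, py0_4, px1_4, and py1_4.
px0_1 = 240, py0_1 = 110, px2_2 = 145, py2_2 = 385, px0_3 = 205, py0_3 = 25, px0_4 = 140, py0_4 = 275, px1_4 = 195, py1_4 = 385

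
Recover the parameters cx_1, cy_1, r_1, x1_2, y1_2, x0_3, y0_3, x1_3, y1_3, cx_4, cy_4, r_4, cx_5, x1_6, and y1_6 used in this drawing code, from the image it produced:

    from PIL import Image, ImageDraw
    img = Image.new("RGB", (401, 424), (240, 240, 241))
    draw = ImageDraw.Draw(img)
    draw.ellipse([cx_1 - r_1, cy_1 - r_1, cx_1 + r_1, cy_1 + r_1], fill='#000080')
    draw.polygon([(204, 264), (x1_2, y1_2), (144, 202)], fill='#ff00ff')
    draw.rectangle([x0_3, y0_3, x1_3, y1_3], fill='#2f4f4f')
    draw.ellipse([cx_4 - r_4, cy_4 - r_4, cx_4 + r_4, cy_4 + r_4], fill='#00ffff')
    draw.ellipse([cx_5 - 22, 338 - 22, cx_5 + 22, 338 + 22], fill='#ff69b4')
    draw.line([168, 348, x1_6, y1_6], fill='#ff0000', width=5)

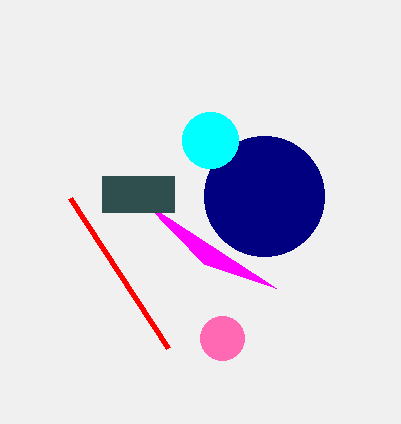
cx_1 = 264; cy_1 = 196; r_1 = 60; x1_2 = 276; y1_2 = 288; x0_3 = 102; y0_3 = 176; x1_3 = 174; y1_3 = 212; cx_4 = 210; cy_4 = 140; r_4 = 28; cx_5 = 222; x1_6 = 70; y1_6 = 198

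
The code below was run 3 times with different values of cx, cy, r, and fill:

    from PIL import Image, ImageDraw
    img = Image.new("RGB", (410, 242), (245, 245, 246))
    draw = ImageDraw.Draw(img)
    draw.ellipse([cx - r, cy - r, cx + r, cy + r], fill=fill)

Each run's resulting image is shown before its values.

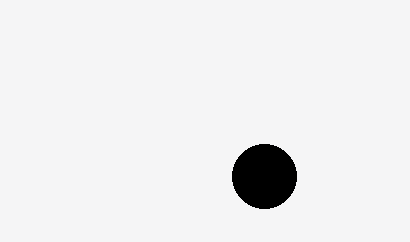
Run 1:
cx = 264, cy = 176, r = 32, fill = 'black'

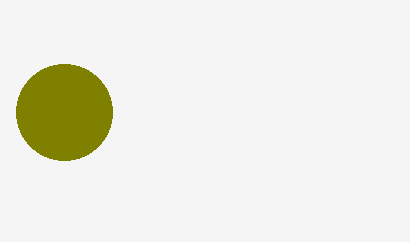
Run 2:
cx = 64, cy = 112, r = 48, fill = 'olive'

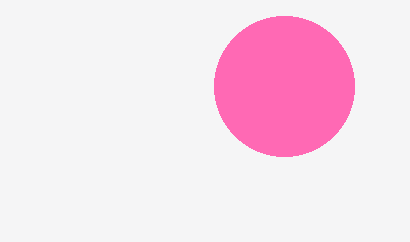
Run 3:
cx = 284; cy = 86; r = 70; fill = 'hotpink'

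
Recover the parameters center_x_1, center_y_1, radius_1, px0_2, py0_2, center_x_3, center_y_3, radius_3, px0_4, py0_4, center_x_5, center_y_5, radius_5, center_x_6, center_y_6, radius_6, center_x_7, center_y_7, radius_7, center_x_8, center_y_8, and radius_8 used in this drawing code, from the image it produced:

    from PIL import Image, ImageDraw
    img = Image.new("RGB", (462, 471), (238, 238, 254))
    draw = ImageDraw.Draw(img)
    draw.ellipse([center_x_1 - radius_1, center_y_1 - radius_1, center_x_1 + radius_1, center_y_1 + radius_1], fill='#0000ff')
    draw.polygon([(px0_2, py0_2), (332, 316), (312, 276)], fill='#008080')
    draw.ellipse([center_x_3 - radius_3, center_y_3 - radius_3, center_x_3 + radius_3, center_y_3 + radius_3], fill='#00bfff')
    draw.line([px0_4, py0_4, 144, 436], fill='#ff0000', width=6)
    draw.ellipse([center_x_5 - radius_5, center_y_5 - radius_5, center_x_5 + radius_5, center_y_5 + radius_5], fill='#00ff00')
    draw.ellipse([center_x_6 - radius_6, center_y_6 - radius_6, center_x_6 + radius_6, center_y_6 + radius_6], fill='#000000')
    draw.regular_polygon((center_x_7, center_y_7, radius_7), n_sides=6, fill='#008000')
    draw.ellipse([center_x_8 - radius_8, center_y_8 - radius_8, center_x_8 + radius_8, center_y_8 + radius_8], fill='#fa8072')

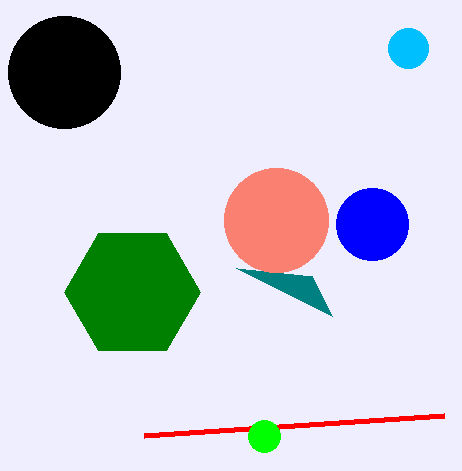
center_x_1 = 372
center_y_1 = 224
radius_1 = 36
px0_2 = 236
py0_2 = 268
center_x_3 = 408
center_y_3 = 48
radius_3 = 20
px0_4 = 444
py0_4 = 416
center_x_5 = 264
center_y_5 = 436
radius_5 = 16
center_x_6 = 64
center_y_6 = 72
radius_6 = 56
center_x_7 = 132
center_y_7 = 292
radius_7 = 68
center_x_8 = 276
center_y_8 = 220
radius_8 = 52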